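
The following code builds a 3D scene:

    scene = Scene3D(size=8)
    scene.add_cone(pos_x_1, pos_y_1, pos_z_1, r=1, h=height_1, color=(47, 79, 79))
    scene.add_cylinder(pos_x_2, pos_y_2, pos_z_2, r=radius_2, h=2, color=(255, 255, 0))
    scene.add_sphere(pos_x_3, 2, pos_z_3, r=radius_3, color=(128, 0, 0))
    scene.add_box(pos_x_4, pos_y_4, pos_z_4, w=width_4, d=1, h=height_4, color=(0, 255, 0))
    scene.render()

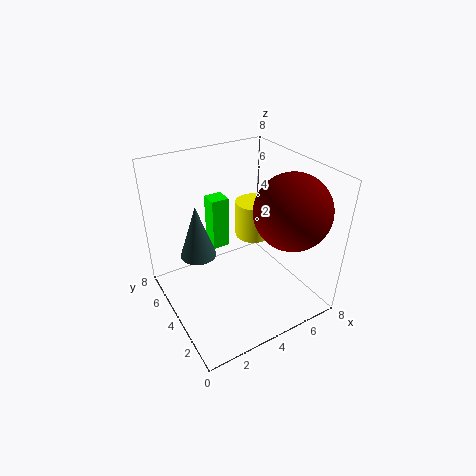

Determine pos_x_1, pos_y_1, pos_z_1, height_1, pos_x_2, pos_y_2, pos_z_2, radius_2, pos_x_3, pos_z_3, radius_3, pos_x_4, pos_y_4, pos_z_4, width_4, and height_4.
pos_x_1 = 2
pos_y_1 = 5
pos_z_1 = 3
height_1 = 3
pos_x_2 = 5
pos_y_2 = 4
pos_z_2 = 4
radius_2 = 1
pos_x_3 = 6
pos_z_3 = 6
radius_3 = 2
pos_x_4 = 3
pos_y_4 = 5
pos_z_4 = 3
width_4 = 1
height_4 = 3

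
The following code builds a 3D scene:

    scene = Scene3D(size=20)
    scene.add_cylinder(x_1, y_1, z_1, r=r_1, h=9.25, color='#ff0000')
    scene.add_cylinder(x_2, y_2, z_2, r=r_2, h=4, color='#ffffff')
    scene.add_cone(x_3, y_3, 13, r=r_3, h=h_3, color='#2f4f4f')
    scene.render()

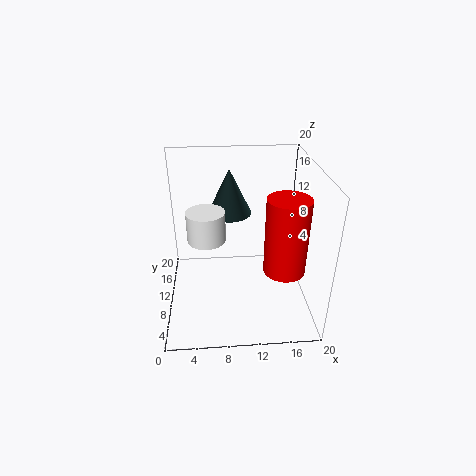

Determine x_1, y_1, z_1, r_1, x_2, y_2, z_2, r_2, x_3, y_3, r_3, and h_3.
x_1 = 15, y_1 = 3, z_1 = 9.5, r_1 = 2.5, x_2 = 5.75, y_2 = 8.25, z_2 = 11, r_2 = 2.5, x_3 = 9, y_3 = 12, r_3 = 3, h_3 = 6.25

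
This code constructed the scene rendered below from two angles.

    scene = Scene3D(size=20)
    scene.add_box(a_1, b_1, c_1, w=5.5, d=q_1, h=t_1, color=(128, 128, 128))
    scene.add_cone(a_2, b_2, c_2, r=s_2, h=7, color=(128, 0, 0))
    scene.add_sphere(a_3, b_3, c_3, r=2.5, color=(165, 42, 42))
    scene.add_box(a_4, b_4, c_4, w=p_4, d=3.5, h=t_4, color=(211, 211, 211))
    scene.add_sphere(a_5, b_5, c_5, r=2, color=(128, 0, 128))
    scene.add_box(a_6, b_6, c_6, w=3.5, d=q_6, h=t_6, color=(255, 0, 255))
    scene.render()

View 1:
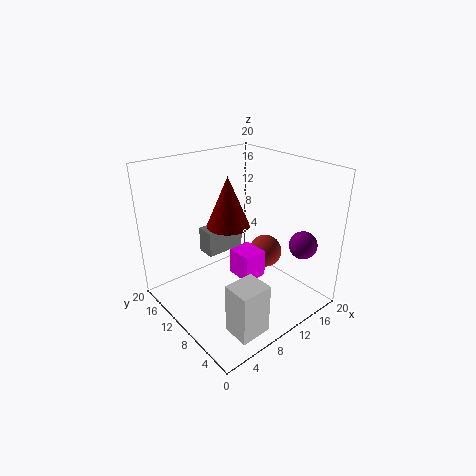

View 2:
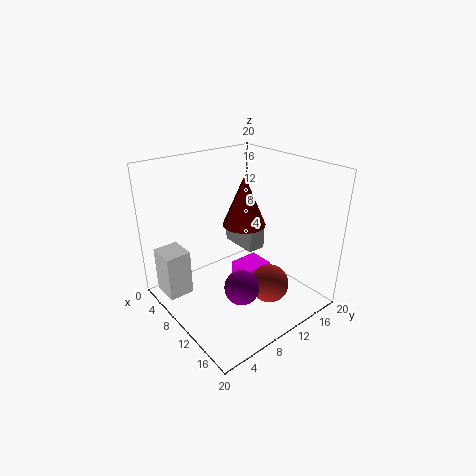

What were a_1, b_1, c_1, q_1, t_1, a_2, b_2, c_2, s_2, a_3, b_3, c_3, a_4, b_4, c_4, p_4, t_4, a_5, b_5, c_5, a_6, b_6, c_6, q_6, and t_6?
a_1 = 6
b_1 = 11
c_1 = 8
q_1 = 2.5
t_1 = 3.5
a_2 = 9.5
b_2 = 11.5
c_2 = 11.5
s_2 = 3
a_3 = 16
b_3 = 10.5
c_3 = 5.5
a_4 = 3
b_4 = 0.5
c_4 = 2
p_4 = 4
t_4 = 6.5
a_5 = 17.5
b_5 = 4.5
c_5 = 8.5
a_6 = 10.5
b_6 = 8.5
c_6 = 3
q_6 = 4
t_6 = 4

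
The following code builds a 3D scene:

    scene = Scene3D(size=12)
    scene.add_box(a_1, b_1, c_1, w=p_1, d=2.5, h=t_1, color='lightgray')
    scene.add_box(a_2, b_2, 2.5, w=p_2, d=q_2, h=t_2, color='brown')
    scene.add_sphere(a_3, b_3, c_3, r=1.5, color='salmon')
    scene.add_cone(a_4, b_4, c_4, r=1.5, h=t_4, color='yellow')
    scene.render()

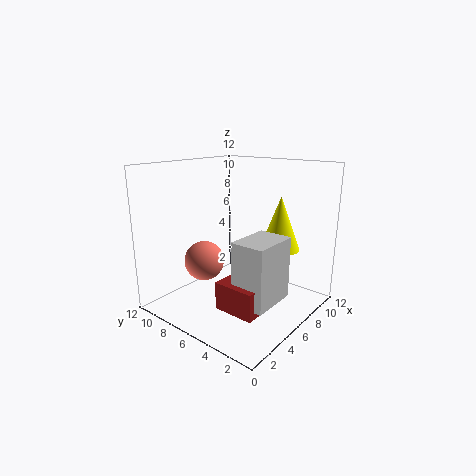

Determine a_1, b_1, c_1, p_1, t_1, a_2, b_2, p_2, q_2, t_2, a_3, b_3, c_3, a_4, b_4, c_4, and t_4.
a_1 = 1.5
b_1 = 0.5
c_1 = 3
p_1 = 3.5
t_1 = 4.5
a_2 = 1
b_2 = 1
p_2 = 2
q_2 = 3
t_2 = 2
a_3 = 2.5
b_3 = 6.5
c_3 = 5
a_4 = 6
b_4 = 2
c_4 = 6
t_4 = 4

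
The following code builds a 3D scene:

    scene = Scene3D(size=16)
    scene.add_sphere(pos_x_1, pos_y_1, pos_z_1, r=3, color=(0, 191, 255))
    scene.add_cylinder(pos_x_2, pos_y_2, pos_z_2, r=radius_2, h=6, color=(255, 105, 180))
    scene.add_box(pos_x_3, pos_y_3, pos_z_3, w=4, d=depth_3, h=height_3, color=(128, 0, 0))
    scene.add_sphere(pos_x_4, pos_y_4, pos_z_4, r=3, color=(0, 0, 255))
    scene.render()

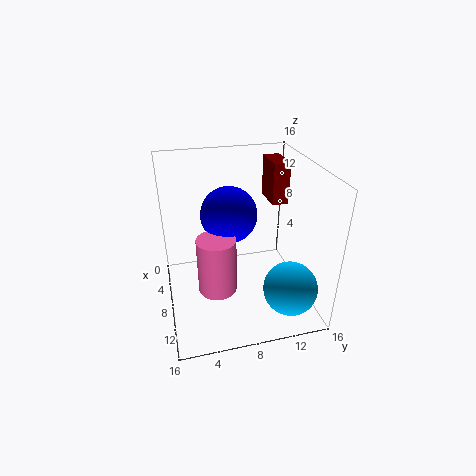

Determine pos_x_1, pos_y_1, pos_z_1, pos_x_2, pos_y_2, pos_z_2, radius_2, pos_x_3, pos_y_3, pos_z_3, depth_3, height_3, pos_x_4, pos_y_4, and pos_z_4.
pos_x_1 = 12, pos_y_1 = 13, pos_z_1 = 3, pos_x_2 = 11, pos_y_2 = 5, pos_z_2 = 4, radius_2 = 2, pos_x_3 = 1, pos_y_3 = 13, pos_z_3 = 10, depth_3 = 2, height_3 = 5, pos_x_4 = 8, pos_y_4 = 7, pos_z_4 = 11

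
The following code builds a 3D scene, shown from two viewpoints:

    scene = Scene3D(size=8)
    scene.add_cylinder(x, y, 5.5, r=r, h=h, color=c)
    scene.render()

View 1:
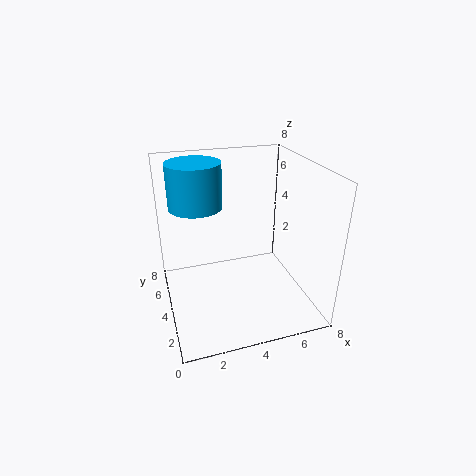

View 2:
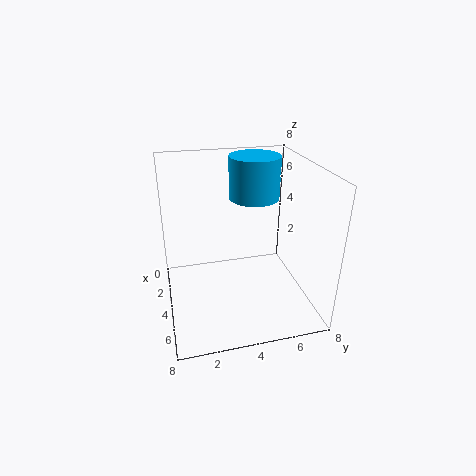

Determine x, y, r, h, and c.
x = 2, y = 5.5, r = 1.5, h = 2.5, c = 'deepskyblue'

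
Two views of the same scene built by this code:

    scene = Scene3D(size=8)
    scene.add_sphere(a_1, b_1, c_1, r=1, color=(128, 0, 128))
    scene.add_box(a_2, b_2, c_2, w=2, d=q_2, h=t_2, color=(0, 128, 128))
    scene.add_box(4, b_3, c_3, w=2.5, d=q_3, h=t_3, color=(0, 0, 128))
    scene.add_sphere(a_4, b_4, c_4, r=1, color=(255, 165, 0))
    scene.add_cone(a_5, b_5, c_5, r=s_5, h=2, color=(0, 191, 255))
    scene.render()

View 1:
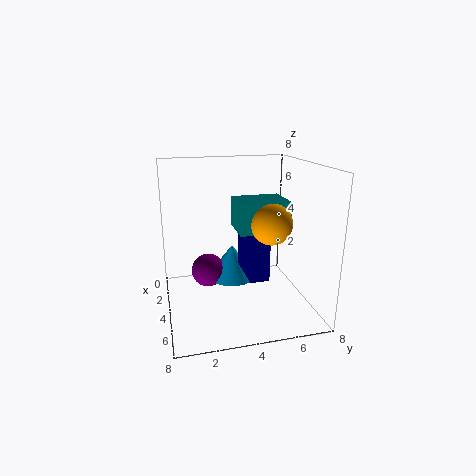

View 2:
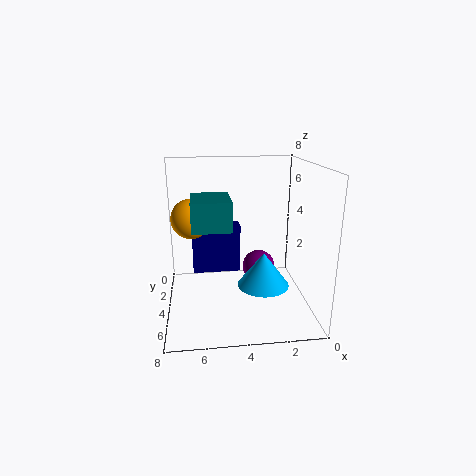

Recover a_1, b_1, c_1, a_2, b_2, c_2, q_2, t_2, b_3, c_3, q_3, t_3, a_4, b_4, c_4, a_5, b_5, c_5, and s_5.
a_1 = 2.5; b_1 = 2.5; c_1 = 1.5; a_2 = 4.5; b_2 = 3.5; c_2 = 5; q_2 = 2.5; t_2 = 1.5; b_3 = 4; c_3 = 2.5; q_3 = 1; t_3 = 2.5; a_4 = 6.5; b_4 = 5; c_4 = 5.5; a_5 = 2.5; b_5 = 4; c_5 = 1; s_5 = 1.5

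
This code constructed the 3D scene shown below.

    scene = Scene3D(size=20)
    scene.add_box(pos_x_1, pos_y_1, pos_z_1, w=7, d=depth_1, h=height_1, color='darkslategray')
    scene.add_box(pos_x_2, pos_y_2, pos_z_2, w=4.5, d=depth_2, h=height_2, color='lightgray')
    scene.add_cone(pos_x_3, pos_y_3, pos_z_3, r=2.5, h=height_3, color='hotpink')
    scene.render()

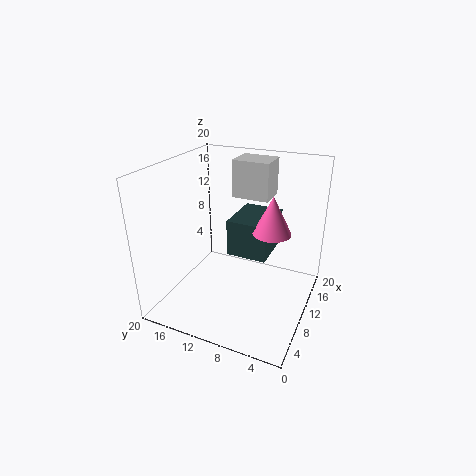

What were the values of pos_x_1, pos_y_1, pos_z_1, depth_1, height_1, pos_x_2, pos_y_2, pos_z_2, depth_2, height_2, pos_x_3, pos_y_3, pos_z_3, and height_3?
pos_x_1 = 8.5; pos_y_1 = 5.5; pos_z_1 = 8; depth_1 = 5.5; height_1 = 5; pos_x_2 = 14.5; pos_y_2 = 7.5; pos_z_2 = 14; depth_2 = 5.5; height_2 = 5.5; pos_x_3 = 9.5; pos_y_3 = 5; pos_z_3 = 12; height_3 = 5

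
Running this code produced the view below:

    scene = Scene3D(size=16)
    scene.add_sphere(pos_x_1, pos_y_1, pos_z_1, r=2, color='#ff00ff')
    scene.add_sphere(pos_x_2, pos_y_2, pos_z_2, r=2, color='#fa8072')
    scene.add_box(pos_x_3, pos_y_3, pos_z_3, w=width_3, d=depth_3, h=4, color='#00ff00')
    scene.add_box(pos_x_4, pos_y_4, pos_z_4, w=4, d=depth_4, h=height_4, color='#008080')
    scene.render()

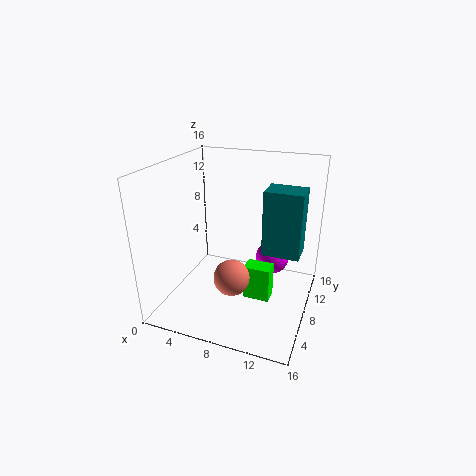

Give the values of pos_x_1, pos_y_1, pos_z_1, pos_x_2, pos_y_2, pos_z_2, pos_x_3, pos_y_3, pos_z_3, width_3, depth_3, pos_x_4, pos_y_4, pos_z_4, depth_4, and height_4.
pos_x_1 = 11, pos_y_1 = 12, pos_z_1 = 4, pos_x_2 = 8, pos_y_2 = 6, pos_z_2 = 4, pos_x_3 = 9, pos_y_3 = 7, pos_z_3 = 1, width_3 = 3, depth_3 = 2, pos_x_4 = 11, pos_y_4 = 7, pos_z_4 = 7, depth_4 = 3, height_4 = 7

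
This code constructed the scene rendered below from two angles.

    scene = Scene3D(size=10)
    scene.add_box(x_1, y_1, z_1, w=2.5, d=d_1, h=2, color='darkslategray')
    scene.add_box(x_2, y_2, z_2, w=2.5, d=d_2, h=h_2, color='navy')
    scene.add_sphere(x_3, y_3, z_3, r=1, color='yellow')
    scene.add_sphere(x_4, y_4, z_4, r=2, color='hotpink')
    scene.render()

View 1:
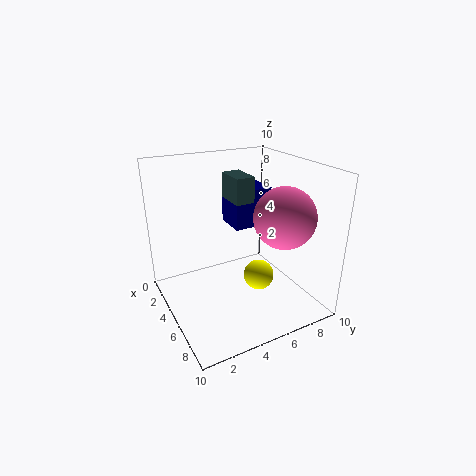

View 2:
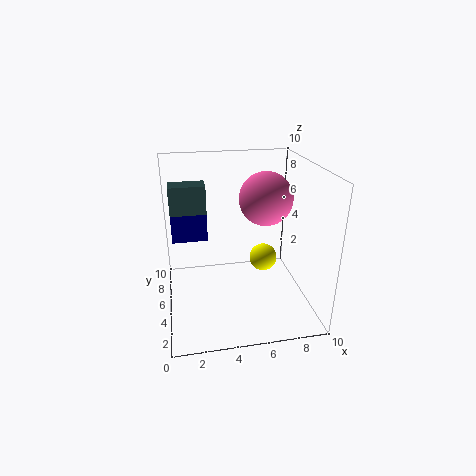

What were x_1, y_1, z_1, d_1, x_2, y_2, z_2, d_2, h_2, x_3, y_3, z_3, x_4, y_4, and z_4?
x_1 = 0.5; y_1 = 6; z_1 = 6.5; d_1 = 1.5; x_2 = 0.5; y_2 = 6; z_2 = 4.5; d_2 = 3; h_2 = 3; x_3 = 7; y_3 = 5.5; z_3 = 3; x_4 = 7.5; y_4 = 7; z_4 = 7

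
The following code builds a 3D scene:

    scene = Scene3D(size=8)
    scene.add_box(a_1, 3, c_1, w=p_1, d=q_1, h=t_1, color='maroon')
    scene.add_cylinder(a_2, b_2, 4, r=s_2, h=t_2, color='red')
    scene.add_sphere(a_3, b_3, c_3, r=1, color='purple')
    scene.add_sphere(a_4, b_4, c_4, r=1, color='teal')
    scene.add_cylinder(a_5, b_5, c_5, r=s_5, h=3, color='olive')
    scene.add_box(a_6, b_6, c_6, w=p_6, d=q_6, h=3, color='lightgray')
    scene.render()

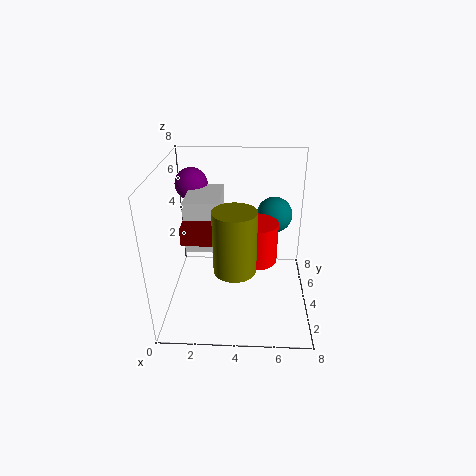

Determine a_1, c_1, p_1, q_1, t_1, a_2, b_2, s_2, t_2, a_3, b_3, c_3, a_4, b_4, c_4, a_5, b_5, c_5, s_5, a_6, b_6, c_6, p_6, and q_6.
a_1 = 1
c_1 = 4
p_1 = 2
q_1 = 2
t_1 = 1
a_2 = 5
b_2 = 2
s_2 = 1
t_2 = 2
a_3 = 1
b_3 = 7
c_3 = 6
a_4 = 6
b_4 = 5
c_4 = 5
a_5 = 4
b_5 = 1
c_5 = 4
s_5 = 1
a_6 = 1
b_6 = 4
c_6 = 3
p_6 = 2
q_6 = 3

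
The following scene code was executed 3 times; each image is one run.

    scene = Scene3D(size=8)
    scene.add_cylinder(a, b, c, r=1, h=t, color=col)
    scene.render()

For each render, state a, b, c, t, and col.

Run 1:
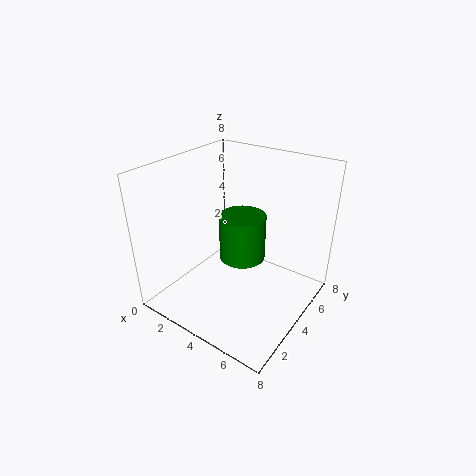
a = 6
b = 1.5
c = 5
t = 2
col = 'green'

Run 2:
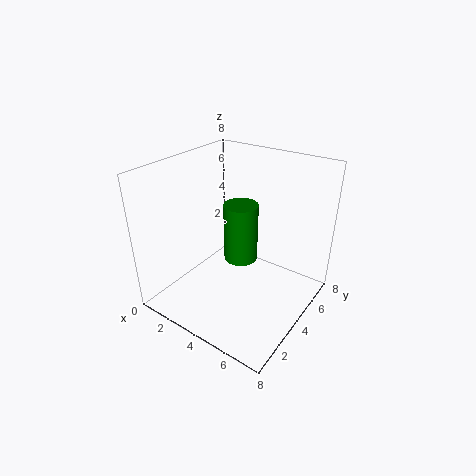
a = 3.5
b = 5
c = 2
t = 3.5
col = 'green'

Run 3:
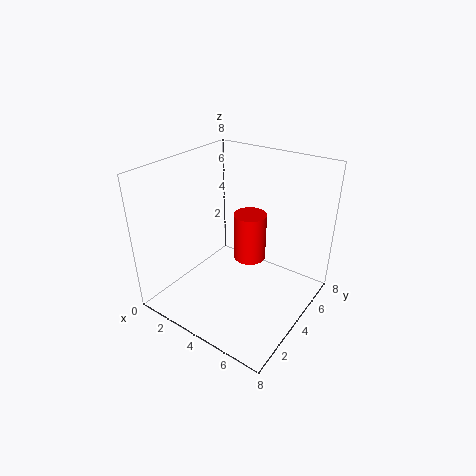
a = 3.5
b = 6
c = 1.5
t = 3
col = 'red'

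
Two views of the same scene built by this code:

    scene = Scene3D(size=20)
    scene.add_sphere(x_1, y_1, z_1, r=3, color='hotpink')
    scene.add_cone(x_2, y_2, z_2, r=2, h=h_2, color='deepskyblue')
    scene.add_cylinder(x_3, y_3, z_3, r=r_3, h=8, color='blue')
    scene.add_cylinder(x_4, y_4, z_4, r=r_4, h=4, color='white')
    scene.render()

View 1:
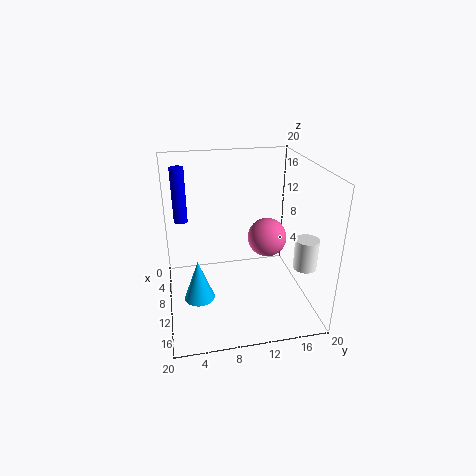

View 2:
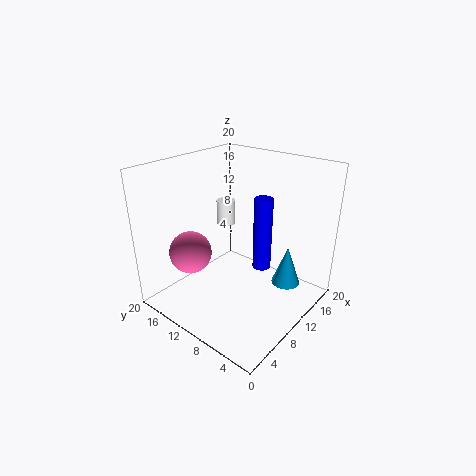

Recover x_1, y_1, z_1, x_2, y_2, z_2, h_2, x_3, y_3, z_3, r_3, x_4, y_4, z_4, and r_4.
x_1 = 6
y_1 = 15.5
z_1 = 7.5
x_2 = 13.5
y_2 = 4
z_2 = 3.5
h_2 = 5.5
x_3 = 5
y_3 = 2.5
z_3 = 11
r_3 = 1
x_4 = 16
y_4 = 17.5
z_4 = 8
r_4 = 1.5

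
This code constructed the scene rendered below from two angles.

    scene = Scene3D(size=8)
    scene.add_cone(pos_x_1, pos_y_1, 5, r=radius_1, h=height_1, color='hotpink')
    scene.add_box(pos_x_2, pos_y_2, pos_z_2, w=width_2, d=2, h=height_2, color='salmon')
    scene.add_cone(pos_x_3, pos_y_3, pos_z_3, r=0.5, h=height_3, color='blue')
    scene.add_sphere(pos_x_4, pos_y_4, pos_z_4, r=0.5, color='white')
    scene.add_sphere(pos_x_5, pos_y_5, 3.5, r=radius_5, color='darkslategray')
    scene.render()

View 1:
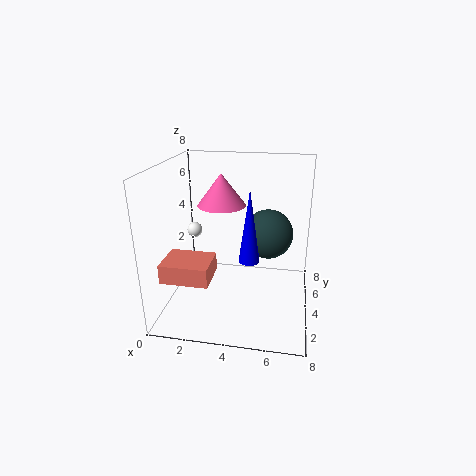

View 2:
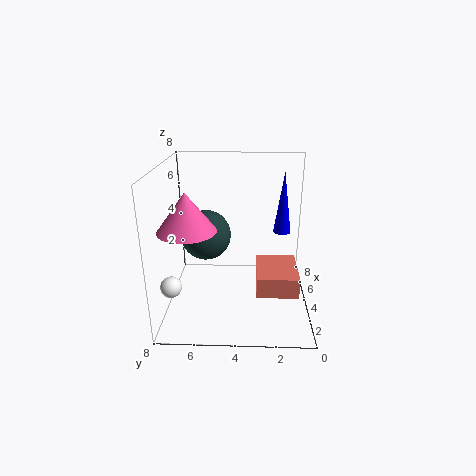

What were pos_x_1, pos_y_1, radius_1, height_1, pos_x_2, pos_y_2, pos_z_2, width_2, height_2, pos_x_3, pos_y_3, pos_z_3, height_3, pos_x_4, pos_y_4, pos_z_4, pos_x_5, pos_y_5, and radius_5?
pos_x_1 = 2.5; pos_y_1 = 6.5; radius_1 = 1.5; height_1 = 2; pos_x_2 = 0.5; pos_y_2 = 1; pos_z_2 = 2.5; width_2 = 2.5; height_2 = 1; pos_x_3 = 5; pos_y_3 = 1.5; pos_z_3 = 4; height_3 = 3.5; pos_x_4 = 0.5; pos_y_4 = 7; pos_z_4 = 3; pos_x_5 = 5.5; pos_y_5 = 6; radius_5 = 1.5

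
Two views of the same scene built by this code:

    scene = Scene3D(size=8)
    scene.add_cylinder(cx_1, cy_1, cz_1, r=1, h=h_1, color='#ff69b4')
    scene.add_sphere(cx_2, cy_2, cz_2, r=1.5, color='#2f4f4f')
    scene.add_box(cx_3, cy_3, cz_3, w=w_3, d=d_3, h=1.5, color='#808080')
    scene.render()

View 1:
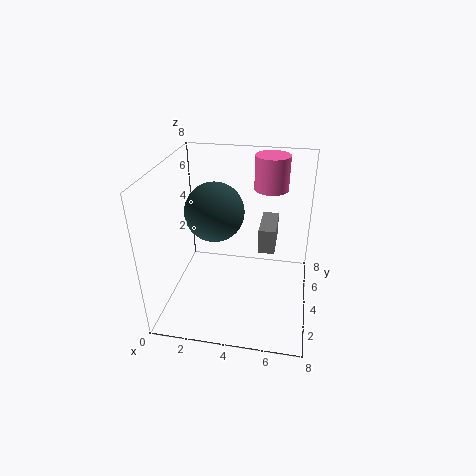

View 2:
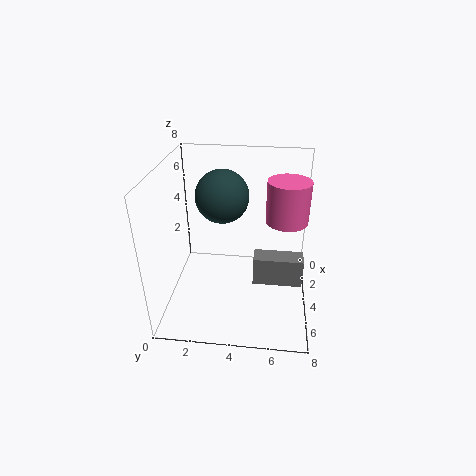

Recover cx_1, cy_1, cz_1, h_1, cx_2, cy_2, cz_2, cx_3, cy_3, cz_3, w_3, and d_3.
cx_1 = 5.5, cy_1 = 6.5, cz_1 = 6, h_1 = 2, cx_2 = 3, cy_2 = 3, cz_2 = 6, cx_3 = 5, cy_3 = 5, cz_3 = 2.5, w_3 = 1, d_3 = 2.5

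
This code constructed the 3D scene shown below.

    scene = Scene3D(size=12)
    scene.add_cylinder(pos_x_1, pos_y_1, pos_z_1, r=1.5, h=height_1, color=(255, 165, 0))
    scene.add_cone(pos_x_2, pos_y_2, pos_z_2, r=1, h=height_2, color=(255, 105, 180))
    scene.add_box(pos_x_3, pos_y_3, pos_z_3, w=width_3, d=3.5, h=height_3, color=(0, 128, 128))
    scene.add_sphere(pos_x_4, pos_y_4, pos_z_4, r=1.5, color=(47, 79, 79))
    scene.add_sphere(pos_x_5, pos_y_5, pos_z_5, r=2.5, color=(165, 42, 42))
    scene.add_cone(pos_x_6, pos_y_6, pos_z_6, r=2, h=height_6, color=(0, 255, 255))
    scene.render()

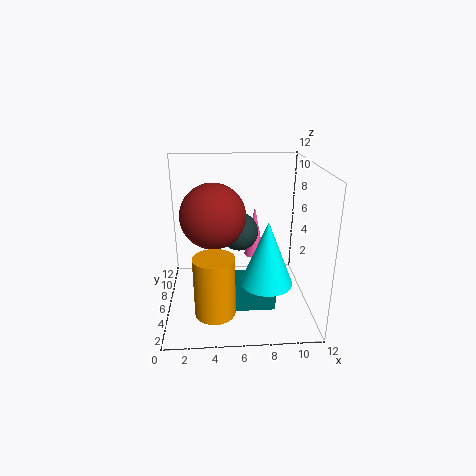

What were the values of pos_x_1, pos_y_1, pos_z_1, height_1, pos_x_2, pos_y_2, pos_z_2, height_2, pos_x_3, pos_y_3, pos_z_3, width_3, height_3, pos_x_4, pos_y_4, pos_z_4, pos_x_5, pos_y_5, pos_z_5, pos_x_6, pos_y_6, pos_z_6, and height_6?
pos_x_1 = 4
pos_y_1 = 1.5
pos_z_1 = 2
height_1 = 4.5
pos_x_2 = 8
pos_y_2 = 11
pos_z_2 = 2
height_2 = 5
pos_x_3 = 5.5
pos_y_3 = 1.5
pos_z_3 = 2
width_3 = 3
height_3 = 1.5
pos_x_4 = 6
pos_y_4 = 5
pos_z_4 = 7
pos_x_5 = 4
pos_y_5 = 4.5
pos_z_5 = 8.5
pos_x_6 = 8
pos_y_6 = 3
pos_z_6 = 3.5
height_6 = 5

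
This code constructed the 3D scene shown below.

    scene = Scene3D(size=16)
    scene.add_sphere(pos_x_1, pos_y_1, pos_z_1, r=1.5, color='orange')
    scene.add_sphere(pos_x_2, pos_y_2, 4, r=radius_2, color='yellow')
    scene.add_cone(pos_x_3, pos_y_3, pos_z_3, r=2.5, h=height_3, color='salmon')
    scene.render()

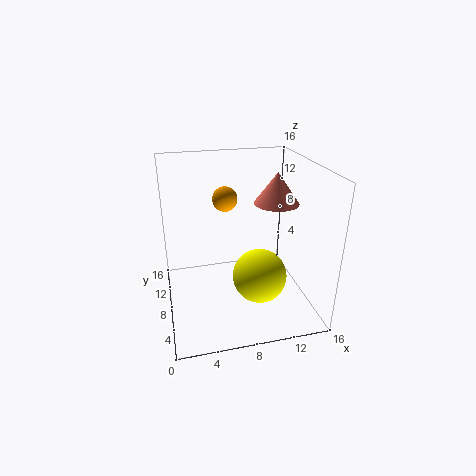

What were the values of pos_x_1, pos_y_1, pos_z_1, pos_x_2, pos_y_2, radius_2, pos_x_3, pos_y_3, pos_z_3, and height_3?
pos_x_1 = 7.5, pos_y_1 = 12.5, pos_z_1 = 11, pos_x_2 = 10, pos_y_2 = 6, radius_2 = 3, pos_x_3 = 12.5, pos_y_3 = 8.5, pos_z_3 = 11.5, height_3 = 3.5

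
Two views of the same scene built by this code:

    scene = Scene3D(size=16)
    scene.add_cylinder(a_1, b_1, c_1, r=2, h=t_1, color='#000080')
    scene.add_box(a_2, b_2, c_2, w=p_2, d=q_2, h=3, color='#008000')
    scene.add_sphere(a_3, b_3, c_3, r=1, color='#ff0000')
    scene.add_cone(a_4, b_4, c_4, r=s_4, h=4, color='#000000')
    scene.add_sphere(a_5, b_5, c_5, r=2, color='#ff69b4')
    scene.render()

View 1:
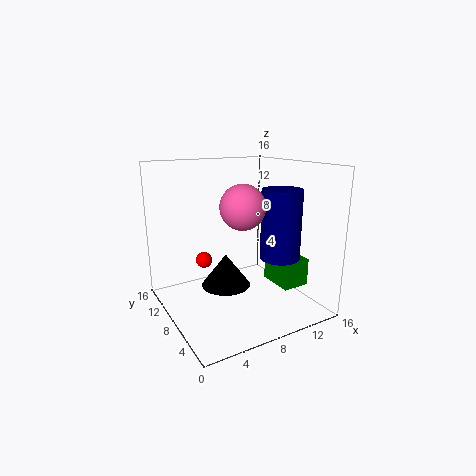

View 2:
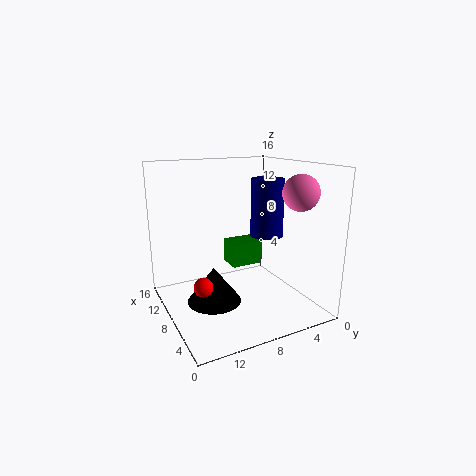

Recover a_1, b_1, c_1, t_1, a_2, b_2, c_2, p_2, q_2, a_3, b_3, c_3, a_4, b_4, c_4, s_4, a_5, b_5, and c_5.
a_1 = 10
b_1 = 3
c_1 = 7
t_1 = 7
a_2 = 11
b_2 = 3
c_2 = 3
p_2 = 3
q_2 = 4
a_3 = 6
b_3 = 13
c_3 = 4
a_4 = 8
b_4 = 11
c_4 = 1
s_4 = 3
a_5 = 5
b_5 = 2
c_5 = 13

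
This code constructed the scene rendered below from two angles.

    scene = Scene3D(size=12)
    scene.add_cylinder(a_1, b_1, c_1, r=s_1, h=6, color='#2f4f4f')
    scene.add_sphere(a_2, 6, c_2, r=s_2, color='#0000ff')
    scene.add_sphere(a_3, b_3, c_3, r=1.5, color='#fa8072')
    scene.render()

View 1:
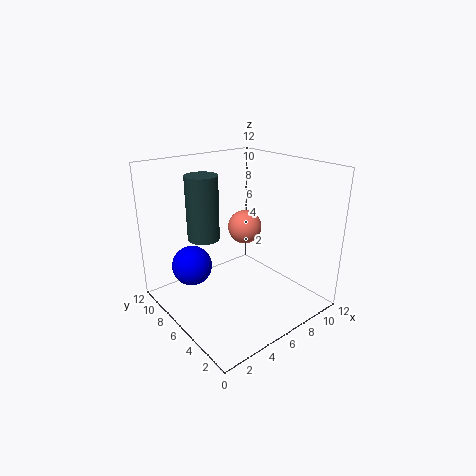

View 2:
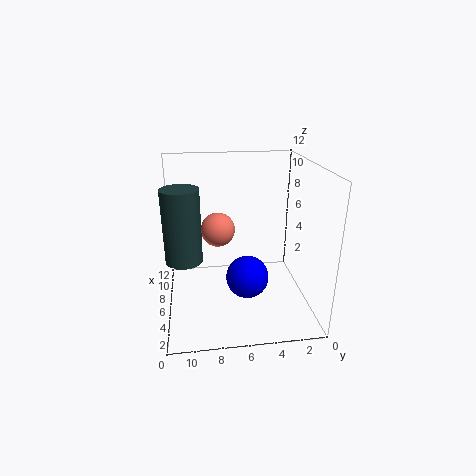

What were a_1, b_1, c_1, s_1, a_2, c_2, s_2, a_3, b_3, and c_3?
a_1 = 5.5
b_1 = 10.5
c_1 = 4.5
s_1 = 1.5
a_2 = 1.5
c_2 = 5
s_2 = 1.5
a_3 = 8
b_3 = 7.5
c_3 = 6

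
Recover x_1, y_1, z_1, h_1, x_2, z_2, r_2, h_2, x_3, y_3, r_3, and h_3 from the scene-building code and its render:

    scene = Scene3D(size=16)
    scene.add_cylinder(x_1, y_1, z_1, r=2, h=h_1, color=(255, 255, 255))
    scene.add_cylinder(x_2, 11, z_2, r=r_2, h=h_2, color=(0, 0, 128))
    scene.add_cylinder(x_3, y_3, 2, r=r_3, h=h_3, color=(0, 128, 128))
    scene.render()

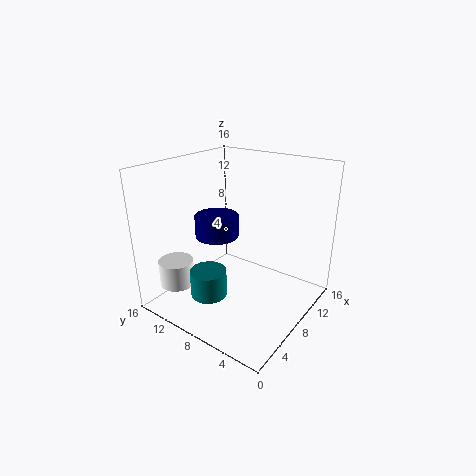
x_1 = 4, y_1 = 14, z_1 = 2, h_1 = 3, x_2 = 8, z_2 = 7.5, r_2 = 2.5, h_2 = 2.5, x_3 = 4.5, y_3 = 9.5, r_3 = 2, h_3 = 3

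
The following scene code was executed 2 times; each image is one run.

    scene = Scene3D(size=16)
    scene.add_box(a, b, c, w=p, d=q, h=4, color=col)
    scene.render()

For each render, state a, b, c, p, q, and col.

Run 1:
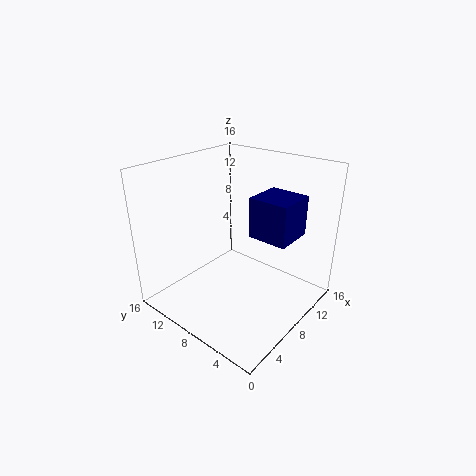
a = 6, b = 1, c = 10, p = 4, q = 4, col = 'navy'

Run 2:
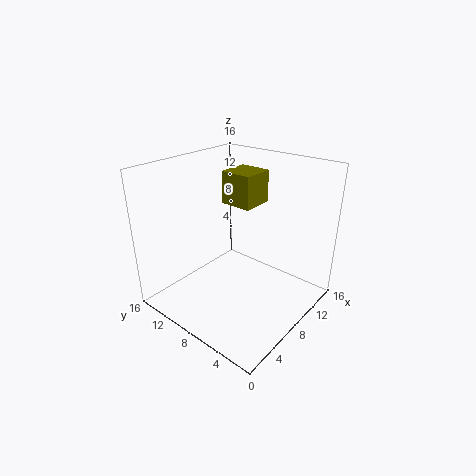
a = 11, b = 9, c = 10, p = 4, q = 4, col = 'olive'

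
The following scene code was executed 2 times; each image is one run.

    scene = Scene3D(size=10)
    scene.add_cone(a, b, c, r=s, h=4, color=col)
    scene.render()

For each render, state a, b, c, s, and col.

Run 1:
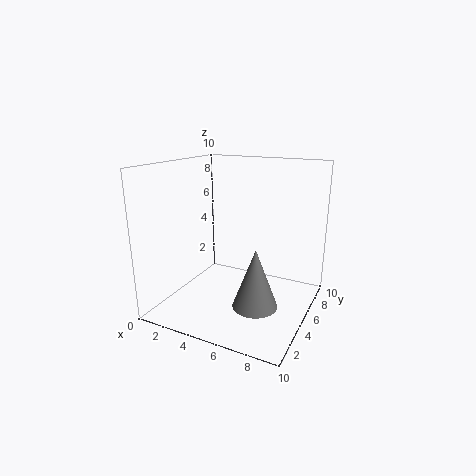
a = 7
b = 3.5
c = 1
s = 1.5
col = 'gray'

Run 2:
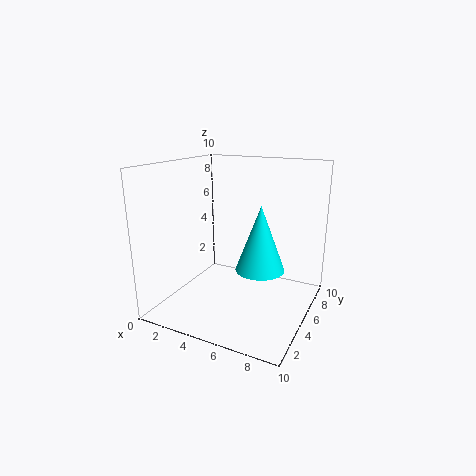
a = 7.5
b = 3
c = 4
s = 1.5
col = 'cyan'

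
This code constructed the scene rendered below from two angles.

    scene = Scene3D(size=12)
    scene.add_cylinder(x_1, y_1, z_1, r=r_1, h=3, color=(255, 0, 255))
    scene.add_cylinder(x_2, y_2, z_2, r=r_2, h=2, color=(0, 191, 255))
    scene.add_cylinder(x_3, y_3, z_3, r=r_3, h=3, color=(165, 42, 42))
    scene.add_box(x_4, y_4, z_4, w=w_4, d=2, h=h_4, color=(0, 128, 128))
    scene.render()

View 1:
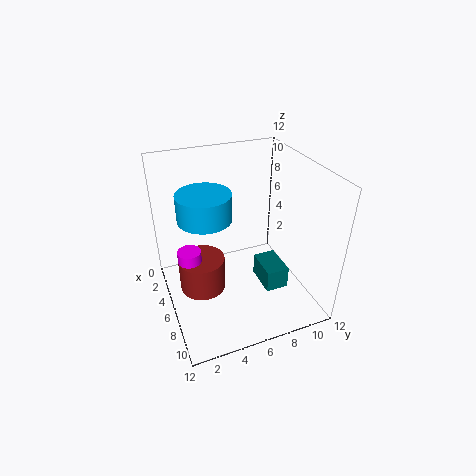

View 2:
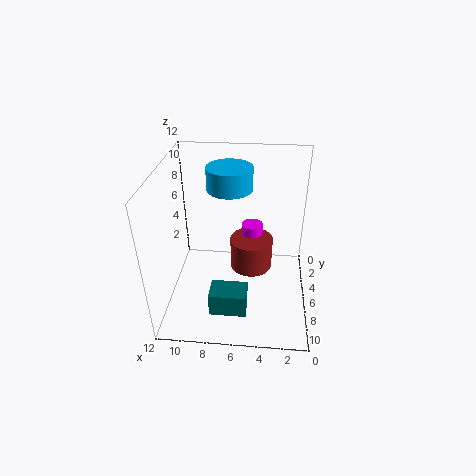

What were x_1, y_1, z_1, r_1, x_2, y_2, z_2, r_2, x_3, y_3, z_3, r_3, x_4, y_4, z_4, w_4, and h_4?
x_1 = 5, y_1 = 2, z_1 = 2, r_1 = 1, x_2 = 7, y_2 = 3, z_2 = 9, r_2 = 2, x_3 = 5, y_3 = 3, z_3 = 1, r_3 = 2, x_4 = 5, y_4 = 8, z_4 = 1, w_4 = 3, h_4 = 2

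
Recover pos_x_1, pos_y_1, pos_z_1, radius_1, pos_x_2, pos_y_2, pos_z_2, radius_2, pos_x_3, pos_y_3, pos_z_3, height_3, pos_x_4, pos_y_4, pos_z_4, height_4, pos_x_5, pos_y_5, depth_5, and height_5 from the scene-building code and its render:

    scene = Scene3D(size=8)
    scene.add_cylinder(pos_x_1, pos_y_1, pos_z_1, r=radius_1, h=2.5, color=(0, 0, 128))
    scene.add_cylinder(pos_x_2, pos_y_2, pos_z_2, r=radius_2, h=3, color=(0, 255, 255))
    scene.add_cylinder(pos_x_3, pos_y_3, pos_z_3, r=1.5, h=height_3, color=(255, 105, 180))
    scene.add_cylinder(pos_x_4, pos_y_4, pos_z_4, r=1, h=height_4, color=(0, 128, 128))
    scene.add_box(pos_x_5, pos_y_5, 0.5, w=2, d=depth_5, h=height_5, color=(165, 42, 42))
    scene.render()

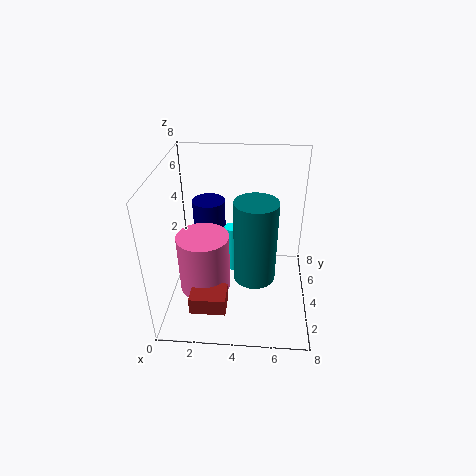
pos_x_1 = 2; pos_y_1 = 6.5; pos_z_1 = 2.5; radius_1 = 1; pos_x_2 = 3.5; pos_y_2 = 6; pos_z_2 = 0.5; radius_2 = 0.5; pos_x_3 = 2; pos_y_3 = 4; pos_z_3 = 0.5; height_3 = 3.5; pos_x_4 = 5; pos_y_4 = 1.5; pos_z_4 = 3.5; height_4 = 4; pos_x_5 = 1.5; pos_y_5 = 1.5; depth_5 = 1.5; height_5 = 1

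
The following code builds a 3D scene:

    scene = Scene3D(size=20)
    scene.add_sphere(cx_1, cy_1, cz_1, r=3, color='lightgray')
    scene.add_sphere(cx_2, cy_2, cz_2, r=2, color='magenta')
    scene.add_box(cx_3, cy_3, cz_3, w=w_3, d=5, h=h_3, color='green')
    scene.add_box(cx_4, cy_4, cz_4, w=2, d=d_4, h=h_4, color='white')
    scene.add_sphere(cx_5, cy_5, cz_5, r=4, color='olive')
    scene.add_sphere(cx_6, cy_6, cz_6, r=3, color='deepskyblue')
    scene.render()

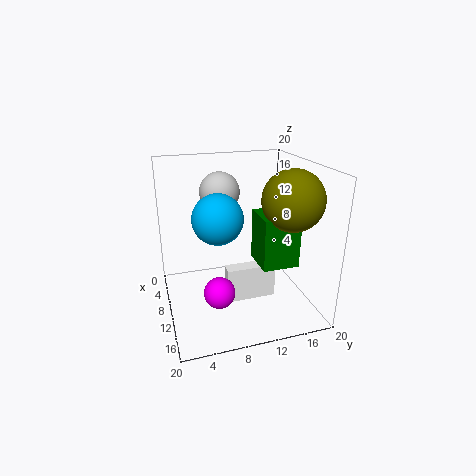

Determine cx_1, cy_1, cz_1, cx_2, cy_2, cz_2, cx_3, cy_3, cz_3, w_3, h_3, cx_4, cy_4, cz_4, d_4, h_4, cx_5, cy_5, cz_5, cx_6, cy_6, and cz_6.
cx_1 = 4
cy_1 = 9
cz_1 = 15
cx_2 = 15
cy_2 = 6
cz_2 = 5
cx_3 = 10
cy_3 = 12
cz_3 = 7
w_3 = 5
h_3 = 7
cx_4 = 10
cy_4 = 8
cz_4 = 1
d_4 = 7
h_4 = 5
cx_5 = 14
cy_5 = 16
cz_5 = 16
cx_6 = 15
cy_6 = 6
cz_6 = 15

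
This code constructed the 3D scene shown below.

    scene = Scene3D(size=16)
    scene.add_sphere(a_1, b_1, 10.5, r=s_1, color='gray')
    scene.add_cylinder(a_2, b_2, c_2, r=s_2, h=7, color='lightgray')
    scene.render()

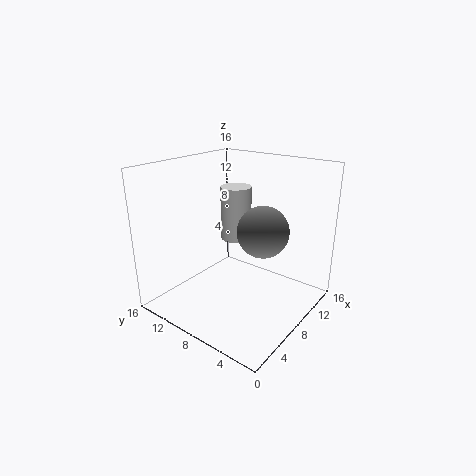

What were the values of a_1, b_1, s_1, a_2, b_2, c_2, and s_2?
a_1 = 6
b_1 = 3.5
s_1 = 2.5
a_2 = 13.5
b_2 = 12.5
c_2 = 5
s_2 = 2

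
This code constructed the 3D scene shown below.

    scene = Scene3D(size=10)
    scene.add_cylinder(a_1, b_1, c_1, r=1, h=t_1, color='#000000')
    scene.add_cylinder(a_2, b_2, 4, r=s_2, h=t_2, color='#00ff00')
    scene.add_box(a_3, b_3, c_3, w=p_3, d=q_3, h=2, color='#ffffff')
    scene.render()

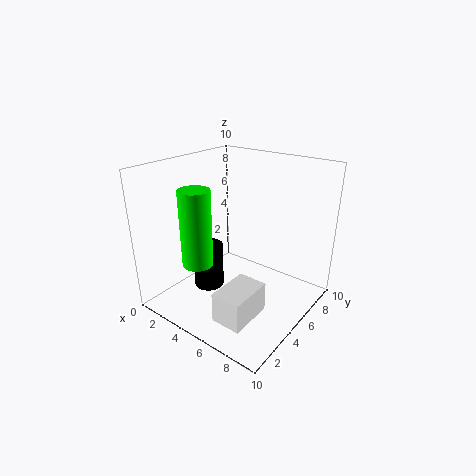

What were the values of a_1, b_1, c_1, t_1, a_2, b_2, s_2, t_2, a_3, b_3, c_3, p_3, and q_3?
a_1 = 4, b_1 = 3, c_1 = 2, t_1 = 3, a_2 = 4, b_2 = 2, s_2 = 1, t_2 = 5, a_3 = 6, b_3 = 1, c_3 = 1, p_3 = 2, q_3 = 3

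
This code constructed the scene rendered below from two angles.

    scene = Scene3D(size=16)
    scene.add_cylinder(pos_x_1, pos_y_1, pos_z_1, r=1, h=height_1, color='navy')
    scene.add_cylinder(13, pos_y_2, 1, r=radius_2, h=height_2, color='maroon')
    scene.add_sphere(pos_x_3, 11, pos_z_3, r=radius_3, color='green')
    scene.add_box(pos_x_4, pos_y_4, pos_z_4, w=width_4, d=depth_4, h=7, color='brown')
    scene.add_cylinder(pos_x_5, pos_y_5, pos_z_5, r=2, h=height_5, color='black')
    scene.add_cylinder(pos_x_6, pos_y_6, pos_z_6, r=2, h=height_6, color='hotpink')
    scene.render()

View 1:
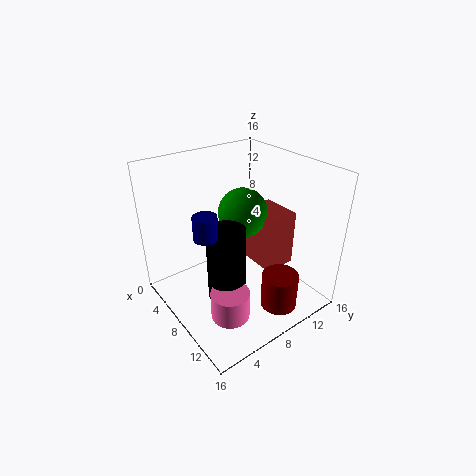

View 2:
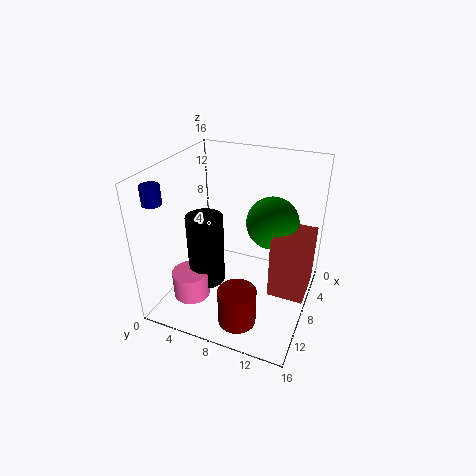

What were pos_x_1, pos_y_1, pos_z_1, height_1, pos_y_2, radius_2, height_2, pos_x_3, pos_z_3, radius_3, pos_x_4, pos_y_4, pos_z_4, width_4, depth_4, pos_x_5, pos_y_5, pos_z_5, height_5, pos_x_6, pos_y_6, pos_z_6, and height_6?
pos_x_1 = 13
pos_y_1 = 1
pos_z_1 = 13
height_1 = 2
pos_y_2 = 10
radius_2 = 2
height_2 = 4
pos_x_3 = 5
pos_z_3 = 9
radius_3 = 3
pos_x_4 = 4
pos_y_4 = 12
pos_z_4 = 2
width_4 = 5
depth_4 = 4
pos_x_5 = 10
pos_y_5 = 5
pos_z_5 = 3
height_5 = 8
pos_x_6 = 12
pos_y_6 = 4
pos_z_6 = 2
height_6 = 3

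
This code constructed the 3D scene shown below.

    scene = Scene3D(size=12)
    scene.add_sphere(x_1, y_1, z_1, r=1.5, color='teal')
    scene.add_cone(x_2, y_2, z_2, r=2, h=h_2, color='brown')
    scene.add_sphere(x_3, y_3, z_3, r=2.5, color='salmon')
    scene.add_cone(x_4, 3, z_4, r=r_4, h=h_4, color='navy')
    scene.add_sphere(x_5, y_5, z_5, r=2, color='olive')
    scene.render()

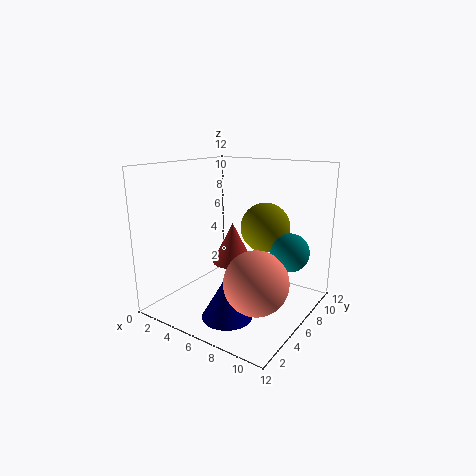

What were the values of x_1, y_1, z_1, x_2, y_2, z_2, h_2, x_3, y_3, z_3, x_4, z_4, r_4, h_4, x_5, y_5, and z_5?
x_1 = 10.5, y_1 = 6.5, z_1 = 5.5, x_2 = 3, y_2 = 9.5, z_2 = 2, h_2 = 4, x_3 = 9, y_3 = 4, z_3 = 3.5, x_4 = 7, z_4 = 0.5, r_4 = 2, h_4 = 3.5, x_5 = 8, y_5 = 7, z_5 = 7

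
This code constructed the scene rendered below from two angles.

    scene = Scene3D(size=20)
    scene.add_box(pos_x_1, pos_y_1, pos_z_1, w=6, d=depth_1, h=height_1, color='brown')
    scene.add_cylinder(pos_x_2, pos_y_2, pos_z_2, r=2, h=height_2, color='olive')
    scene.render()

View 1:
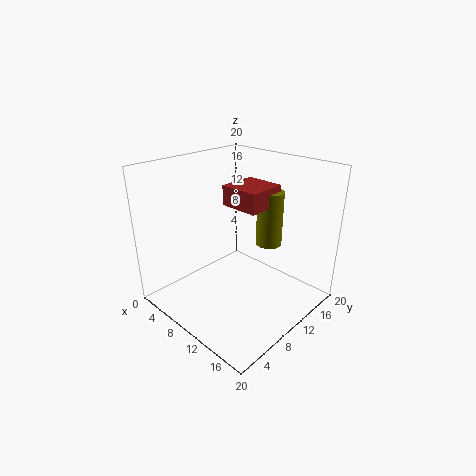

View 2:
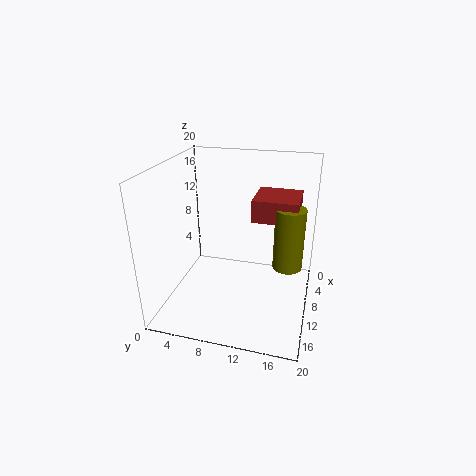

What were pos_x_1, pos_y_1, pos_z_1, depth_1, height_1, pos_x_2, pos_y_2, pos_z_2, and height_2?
pos_x_1 = 5; pos_y_1 = 12; pos_z_1 = 13; depth_1 = 6; height_1 = 3; pos_x_2 = 10; pos_y_2 = 17; pos_z_2 = 6.5; height_2 = 8.5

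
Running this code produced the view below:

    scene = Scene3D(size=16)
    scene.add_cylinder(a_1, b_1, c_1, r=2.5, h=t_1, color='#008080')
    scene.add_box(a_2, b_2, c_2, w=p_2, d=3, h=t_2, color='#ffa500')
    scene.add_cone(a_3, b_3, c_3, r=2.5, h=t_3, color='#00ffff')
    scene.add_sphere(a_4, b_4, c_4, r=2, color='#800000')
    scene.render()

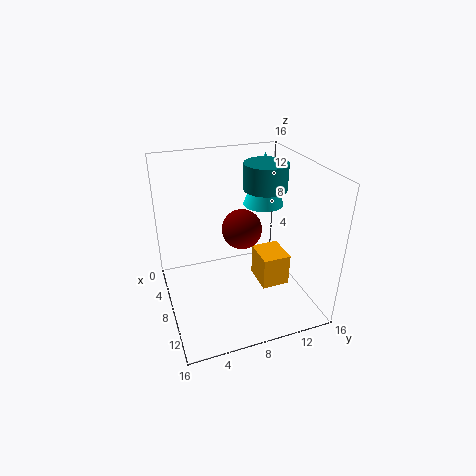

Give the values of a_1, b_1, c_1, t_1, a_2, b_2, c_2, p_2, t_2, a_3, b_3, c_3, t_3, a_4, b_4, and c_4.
a_1 = 6, b_1 = 12, c_1 = 12.5, t_1 = 3, a_2 = 8.5, b_2 = 9.5, c_2 = 3.5, p_2 = 3.5, t_2 = 3.5, a_3 = 3.5, b_3 = 13, c_3 = 9.5, t_3 = 6.5, a_4 = 10.5, b_4 = 7.5, c_4 = 10.5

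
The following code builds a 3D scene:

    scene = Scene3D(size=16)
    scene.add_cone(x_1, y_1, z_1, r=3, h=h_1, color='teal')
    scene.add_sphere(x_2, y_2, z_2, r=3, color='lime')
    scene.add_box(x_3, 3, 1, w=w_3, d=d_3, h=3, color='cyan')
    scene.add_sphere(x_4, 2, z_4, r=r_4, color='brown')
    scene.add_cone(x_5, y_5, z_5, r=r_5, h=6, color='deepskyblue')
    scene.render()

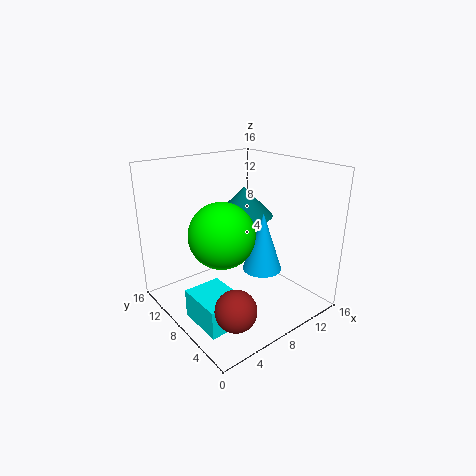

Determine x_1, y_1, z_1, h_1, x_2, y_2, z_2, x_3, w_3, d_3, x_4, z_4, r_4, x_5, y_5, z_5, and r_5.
x_1 = 8; y_1 = 7; z_1 = 11; h_1 = 3; x_2 = 3; y_2 = 4; z_2 = 11; x_3 = 1; w_3 = 4; d_3 = 5; x_4 = 3; z_4 = 4; r_4 = 2; x_5 = 8; y_5 = 4; z_5 = 6; r_5 = 2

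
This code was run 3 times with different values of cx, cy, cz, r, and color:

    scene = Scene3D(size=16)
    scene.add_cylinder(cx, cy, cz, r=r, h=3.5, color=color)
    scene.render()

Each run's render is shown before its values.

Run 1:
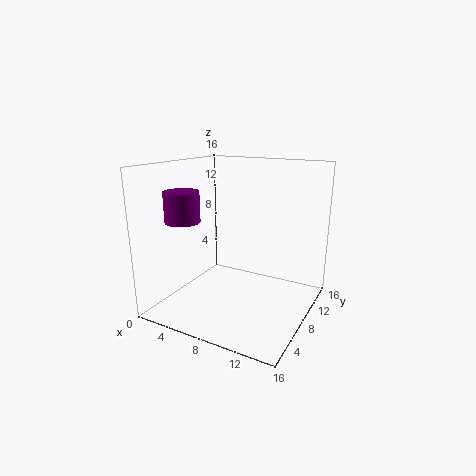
cx = 2
cy = 6
cz = 9.5
r = 2
color = 'purple'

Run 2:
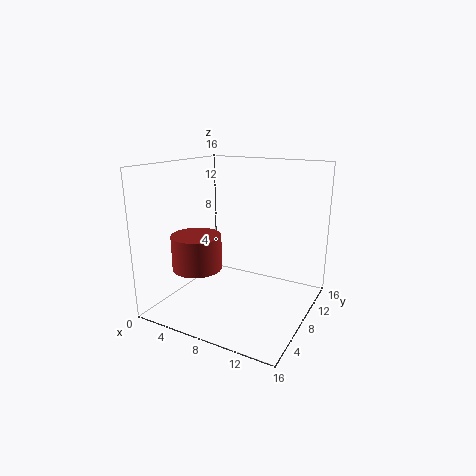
cx = 6
cy = 3
cz = 6
r = 2.5
color = 'brown'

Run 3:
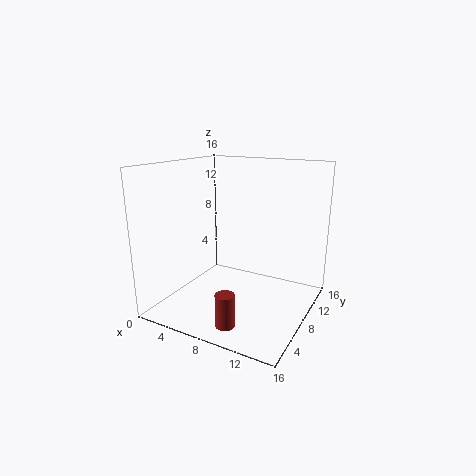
cx = 9.5
cy = 2.5
cz = 0.5
r = 1
color = 'brown'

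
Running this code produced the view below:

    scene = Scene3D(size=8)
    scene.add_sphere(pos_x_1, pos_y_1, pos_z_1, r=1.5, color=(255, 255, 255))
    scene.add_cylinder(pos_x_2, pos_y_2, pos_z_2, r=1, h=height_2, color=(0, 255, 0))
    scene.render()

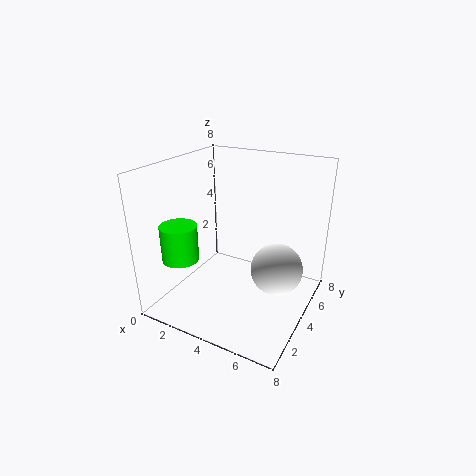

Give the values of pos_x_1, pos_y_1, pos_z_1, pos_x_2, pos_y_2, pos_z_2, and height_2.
pos_x_1 = 6
pos_y_1 = 5
pos_z_1 = 2
pos_x_2 = 1.5
pos_y_2 = 2
pos_z_2 = 3
height_2 = 2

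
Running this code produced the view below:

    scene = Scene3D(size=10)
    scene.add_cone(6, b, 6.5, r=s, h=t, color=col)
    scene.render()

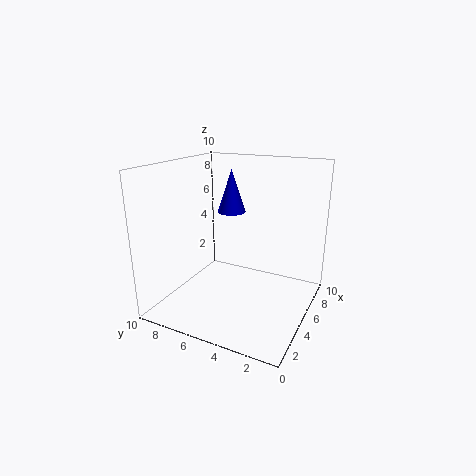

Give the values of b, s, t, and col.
b = 6; s = 1; t = 3; col = 'blue'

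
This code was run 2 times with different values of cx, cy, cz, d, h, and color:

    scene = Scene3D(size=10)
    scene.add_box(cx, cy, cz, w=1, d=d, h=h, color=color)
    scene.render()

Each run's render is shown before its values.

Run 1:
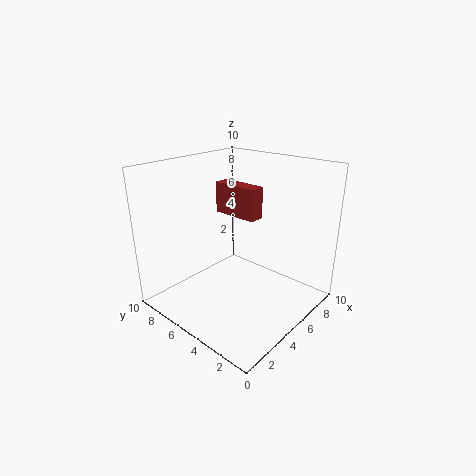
cx = 4
cy = 3
cz = 7
d = 3
h = 2
color = 'brown'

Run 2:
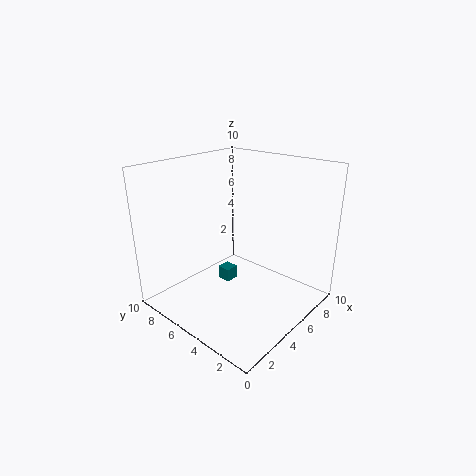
cx = 5
cy = 6
cz = 1
d = 1
h = 1
color = 'teal'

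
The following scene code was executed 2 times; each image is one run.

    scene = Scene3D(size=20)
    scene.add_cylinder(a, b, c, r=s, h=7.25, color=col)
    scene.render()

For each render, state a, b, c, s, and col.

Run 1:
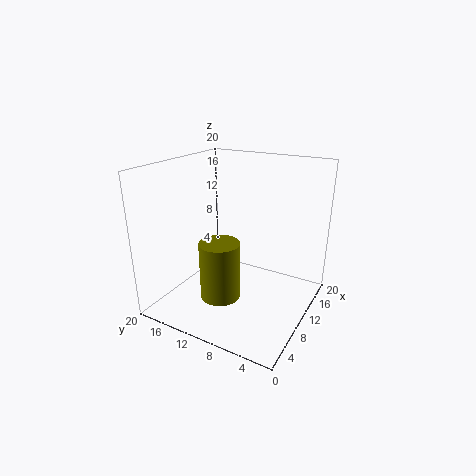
a = 3.75; b = 9; c = 4.75; s = 2.5; col = 'olive'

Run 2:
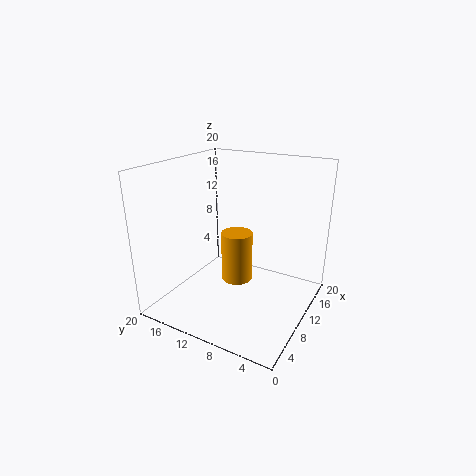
a = 11; b = 10.75; c = 3; s = 2.25; col = 'orange'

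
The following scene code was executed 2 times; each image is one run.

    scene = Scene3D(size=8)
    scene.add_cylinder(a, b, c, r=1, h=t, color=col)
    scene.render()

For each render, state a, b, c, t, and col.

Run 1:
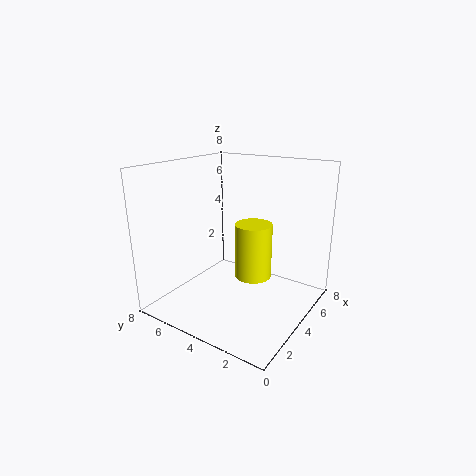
a = 4
b = 3
c = 2
t = 3
col = 'yellow'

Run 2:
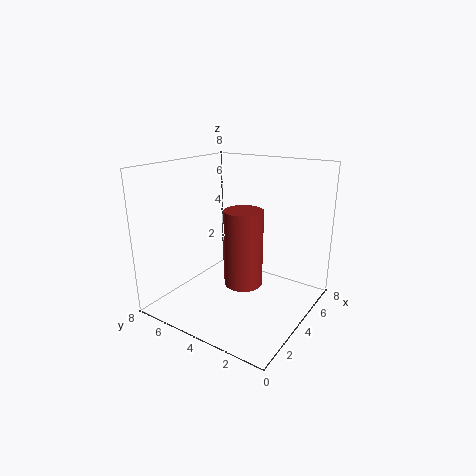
a = 3
b = 3
c = 2
t = 4
col = 'brown'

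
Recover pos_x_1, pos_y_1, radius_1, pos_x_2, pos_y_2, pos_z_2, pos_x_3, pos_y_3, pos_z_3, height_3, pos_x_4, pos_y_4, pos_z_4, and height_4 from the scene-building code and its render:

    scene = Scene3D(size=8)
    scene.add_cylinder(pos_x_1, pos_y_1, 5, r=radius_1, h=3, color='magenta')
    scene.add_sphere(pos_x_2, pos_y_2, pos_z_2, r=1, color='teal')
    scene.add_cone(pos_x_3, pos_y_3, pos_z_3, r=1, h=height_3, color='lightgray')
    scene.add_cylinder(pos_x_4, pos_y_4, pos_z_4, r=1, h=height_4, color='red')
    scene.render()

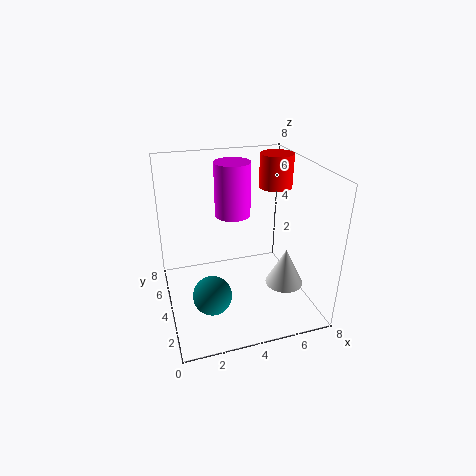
pos_x_1 = 4, pos_y_1 = 5, radius_1 = 1, pos_x_2 = 2, pos_y_2 = 2, pos_z_2 = 2, pos_x_3 = 6, pos_y_3 = 2, pos_z_3 = 2, height_3 = 2, pos_x_4 = 7, pos_y_4 = 6, pos_z_4 = 6, height_4 = 2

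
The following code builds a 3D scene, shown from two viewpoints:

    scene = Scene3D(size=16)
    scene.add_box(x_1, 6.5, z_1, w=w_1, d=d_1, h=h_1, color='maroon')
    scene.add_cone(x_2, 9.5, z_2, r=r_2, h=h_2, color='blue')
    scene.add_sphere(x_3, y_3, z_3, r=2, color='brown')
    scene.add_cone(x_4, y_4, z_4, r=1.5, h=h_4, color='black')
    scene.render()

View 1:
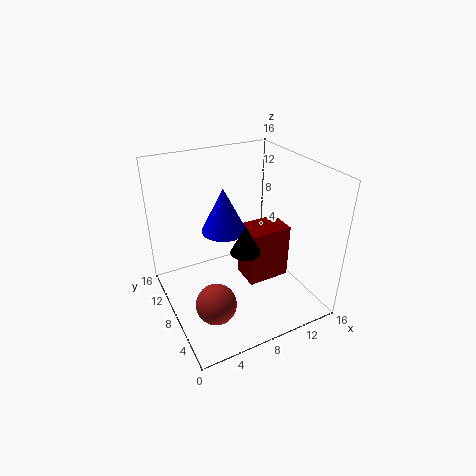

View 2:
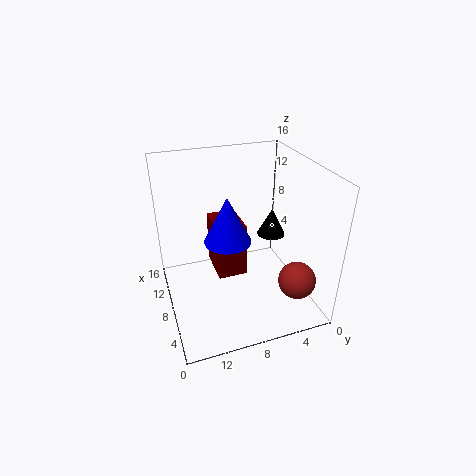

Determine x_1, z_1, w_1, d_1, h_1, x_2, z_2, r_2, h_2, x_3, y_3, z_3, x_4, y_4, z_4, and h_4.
x_1 = 9, z_1 = 2, w_1 = 5, d_1 = 3.5, h_1 = 6.5, x_2 = 7, z_2 = 8.5, r_2 = 2.5, h_2 = 5, x_3 = 3, y_3 = 3, z_3 = 4.5, x_4 = 7, y_4 = 4.5, z_4 = 8.5, h_4 = 3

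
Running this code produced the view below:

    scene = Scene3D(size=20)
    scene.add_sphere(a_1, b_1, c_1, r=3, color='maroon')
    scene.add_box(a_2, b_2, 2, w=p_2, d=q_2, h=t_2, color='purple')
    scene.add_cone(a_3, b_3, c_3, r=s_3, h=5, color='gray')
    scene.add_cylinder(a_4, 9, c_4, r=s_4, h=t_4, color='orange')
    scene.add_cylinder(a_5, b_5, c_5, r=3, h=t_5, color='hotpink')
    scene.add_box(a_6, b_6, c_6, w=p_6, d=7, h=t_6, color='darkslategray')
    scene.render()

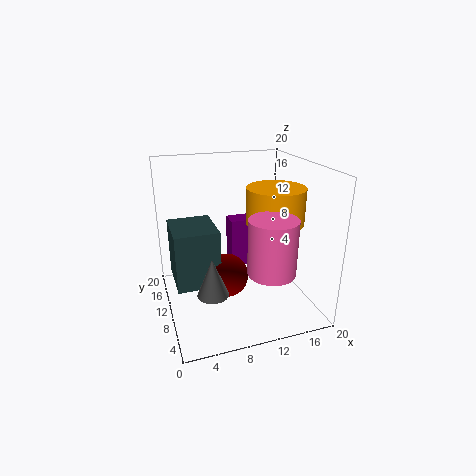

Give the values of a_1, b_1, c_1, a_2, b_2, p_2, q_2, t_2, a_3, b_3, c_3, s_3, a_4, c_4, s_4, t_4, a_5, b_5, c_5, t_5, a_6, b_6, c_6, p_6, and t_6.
a_1 = 8, b_1 = 9, c_1 = 5, a_2 = 11, b_2 = 16, p_2 = 6, q_2 = 3, t_2 = 8, a_3 = 5, b_3 = 5, c_3 = 5, s_3 = 2, a_4 = 15, c_4 = 12, s_4 = 4, t_4 = 5, a_5 = 12, b_5 = 3, c_5 = 8, t_5 = 7, a_6 = 1, b_6 = 8, c_6 = 4, p_6 = 6, t_6 = 8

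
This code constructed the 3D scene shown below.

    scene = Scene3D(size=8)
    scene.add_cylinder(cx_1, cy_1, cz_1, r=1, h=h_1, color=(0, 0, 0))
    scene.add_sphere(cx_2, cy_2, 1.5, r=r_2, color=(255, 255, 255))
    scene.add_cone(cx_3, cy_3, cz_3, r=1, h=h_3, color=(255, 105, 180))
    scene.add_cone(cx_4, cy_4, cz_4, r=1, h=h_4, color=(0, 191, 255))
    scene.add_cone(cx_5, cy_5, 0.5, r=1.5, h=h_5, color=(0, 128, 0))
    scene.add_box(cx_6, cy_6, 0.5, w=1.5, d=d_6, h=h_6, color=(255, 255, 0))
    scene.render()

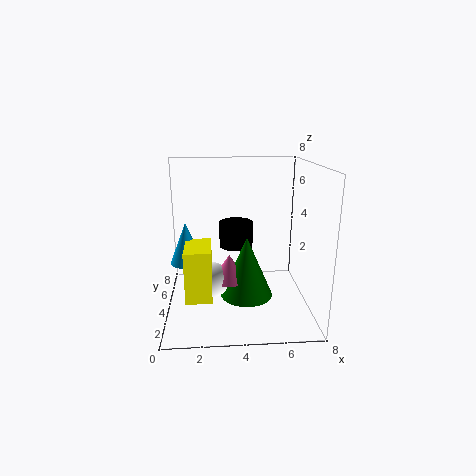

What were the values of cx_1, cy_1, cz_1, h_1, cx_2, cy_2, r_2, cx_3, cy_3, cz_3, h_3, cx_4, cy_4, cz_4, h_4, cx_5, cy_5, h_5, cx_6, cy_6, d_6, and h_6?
cx_1 = 4; cy_1 = 5.5; cz_1 = 3; h_1 = 1.5; cx_2 = 2.5; cy_2 = 4; r_2 = 1; cx_3 = 3.5; cy_3 = 4; cz_3 = 1.5; h_3 = 1.5; cx_4 = 1; cy_4 = 5.5; cz_4 = 2; h_4 = 2.5; cx_5 = 4.5; cy_5 = 4; h_5 = 3.5; cx_6 = 1; cy_6 = 3; d_6 = 2.5; h_6 = 3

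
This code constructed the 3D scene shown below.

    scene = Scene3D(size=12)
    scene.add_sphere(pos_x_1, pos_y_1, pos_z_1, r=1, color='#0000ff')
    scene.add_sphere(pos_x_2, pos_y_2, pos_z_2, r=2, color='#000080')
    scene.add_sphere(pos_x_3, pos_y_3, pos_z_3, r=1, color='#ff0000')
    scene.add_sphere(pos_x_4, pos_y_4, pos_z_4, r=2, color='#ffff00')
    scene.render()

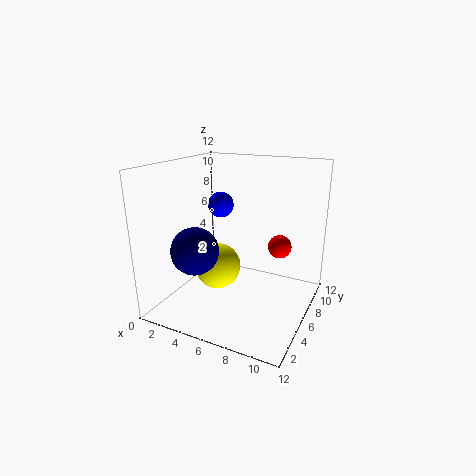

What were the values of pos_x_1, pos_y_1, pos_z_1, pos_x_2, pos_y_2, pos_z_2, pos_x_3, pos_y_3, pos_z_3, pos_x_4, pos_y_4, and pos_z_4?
pos_x_1 = 5; pos_y_1 = 5; pos_z_1 = 9; pos_x_2 = 3; pos_y_2 = 4; pos_z_2 = 5; pos_x_3 = 9; pos_y_3 = 8; pos_z_3 = 5; pos_x_4 = 4; pos_y_4 = 6; pos_z_4 = 3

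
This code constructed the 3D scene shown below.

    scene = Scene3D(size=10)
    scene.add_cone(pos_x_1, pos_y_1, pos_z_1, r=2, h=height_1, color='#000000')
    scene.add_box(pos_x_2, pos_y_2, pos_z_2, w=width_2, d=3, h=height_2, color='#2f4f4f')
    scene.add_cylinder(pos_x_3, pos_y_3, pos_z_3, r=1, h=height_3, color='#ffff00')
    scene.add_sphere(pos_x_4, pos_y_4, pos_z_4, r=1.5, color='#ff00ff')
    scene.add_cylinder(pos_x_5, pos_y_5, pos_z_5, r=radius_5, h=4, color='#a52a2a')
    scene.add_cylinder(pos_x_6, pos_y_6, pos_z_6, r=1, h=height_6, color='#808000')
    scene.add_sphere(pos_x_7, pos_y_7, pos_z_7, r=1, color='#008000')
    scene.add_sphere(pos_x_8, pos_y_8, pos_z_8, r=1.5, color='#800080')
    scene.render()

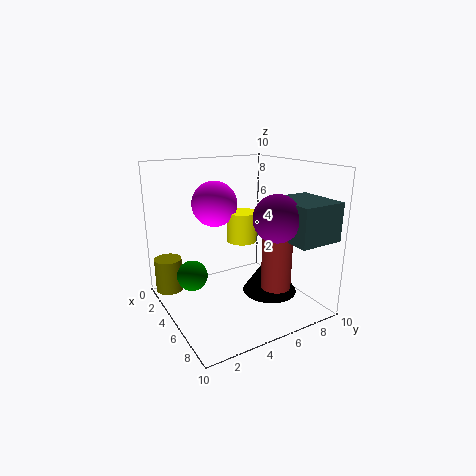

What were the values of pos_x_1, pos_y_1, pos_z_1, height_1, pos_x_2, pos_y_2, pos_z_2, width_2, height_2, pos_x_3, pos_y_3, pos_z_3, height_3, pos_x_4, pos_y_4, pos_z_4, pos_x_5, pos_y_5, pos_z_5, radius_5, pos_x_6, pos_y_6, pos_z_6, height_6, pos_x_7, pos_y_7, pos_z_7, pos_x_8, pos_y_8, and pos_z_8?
pos_x_1 = 5.5
pos_y_1 = 7.5
pos_z_1 = 0.5
height_1 = 3
pos_x_2 = 6.5
pos_y_2 = 6.5
pos_z_2 = 5.5
width_2 = 3.5
height_2 = 2.5
pos_x_3 = 5.5
pos_y_3 = 5
pos_z_3 = 5
height_3 = 2
pos_x_4 = 4.5
pos_y_4 = 3.5
pos_z_4 = 7.5
pos_x_5 = 7.5
pos_y_5 = 6.5
pos_z_5 = 2
radius_5 = 1
pos_x_6 = 1.5
pos_y_6 = 1
pos_z_6 = 0.5
height_6 = 2.5
pos_x_7 = 5
pos_y_7 = 1.5
pos_z_7 = 3
pos_x_8 = 8
pos_y_8 = 6
pos_z_8 = 7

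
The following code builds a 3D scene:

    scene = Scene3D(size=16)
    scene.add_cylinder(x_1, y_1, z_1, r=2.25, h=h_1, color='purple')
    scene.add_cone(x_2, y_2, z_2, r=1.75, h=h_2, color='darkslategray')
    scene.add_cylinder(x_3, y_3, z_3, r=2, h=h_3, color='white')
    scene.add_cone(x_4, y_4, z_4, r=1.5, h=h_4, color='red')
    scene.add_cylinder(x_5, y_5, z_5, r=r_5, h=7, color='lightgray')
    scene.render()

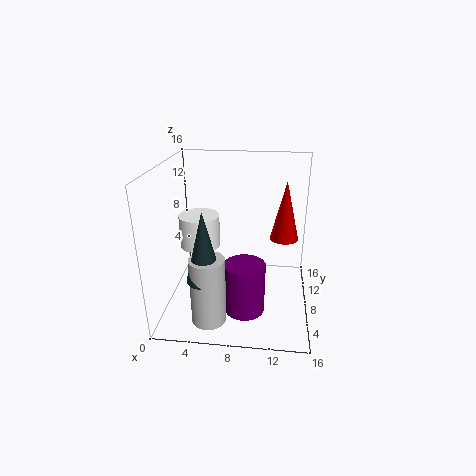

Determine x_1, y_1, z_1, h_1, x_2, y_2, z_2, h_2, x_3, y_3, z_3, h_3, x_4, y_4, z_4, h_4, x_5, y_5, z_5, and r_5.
x_1 = 9; y_1 = 5.75; z_1 = 0.25; h_1 = 5.75; x_2 = 5.5; y_2 = 2; z_2 = 6.25; h_2 = 7; x_3 = 4.5; y_3 = 5; z_3 = 8.5; h_3 = 3.25; x_4 = 13; y_4 = 7.5; z_4 = 8.5; h_4 = 6.25; x_5 = 5.75; y_5 = 2; z_5 = 1.5; r_5 = 1.75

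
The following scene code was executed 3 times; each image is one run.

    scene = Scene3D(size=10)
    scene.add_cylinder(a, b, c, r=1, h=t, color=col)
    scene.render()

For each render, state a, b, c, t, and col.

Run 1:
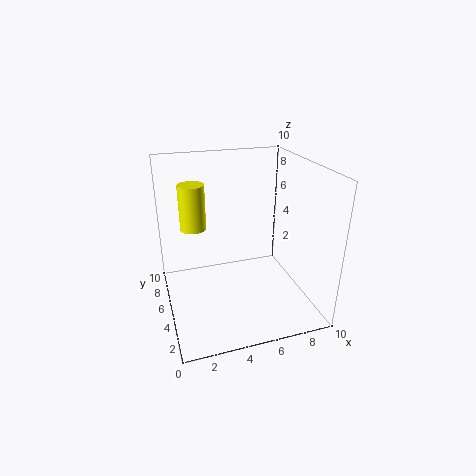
a = 2.5; b = 8.5; c = 4.5; t = 3.5; col = 'yellow'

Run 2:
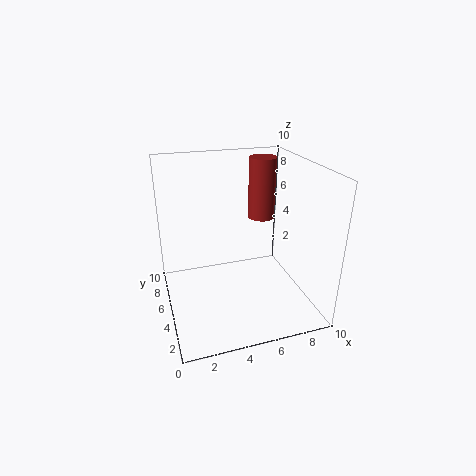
a = 7.5; b = 7; c = 5.5; t = 4.5; col = 'brown'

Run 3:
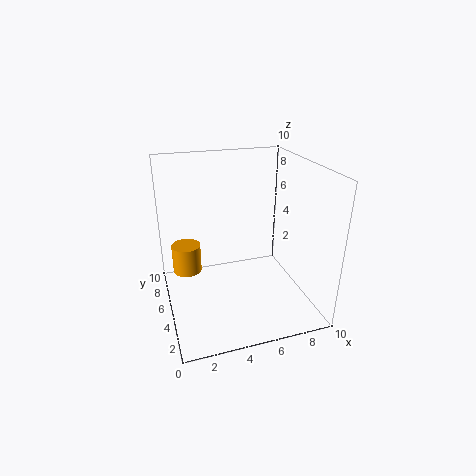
a = 1.5; b = 6; c = 2.5; t = 2; col = 'orange'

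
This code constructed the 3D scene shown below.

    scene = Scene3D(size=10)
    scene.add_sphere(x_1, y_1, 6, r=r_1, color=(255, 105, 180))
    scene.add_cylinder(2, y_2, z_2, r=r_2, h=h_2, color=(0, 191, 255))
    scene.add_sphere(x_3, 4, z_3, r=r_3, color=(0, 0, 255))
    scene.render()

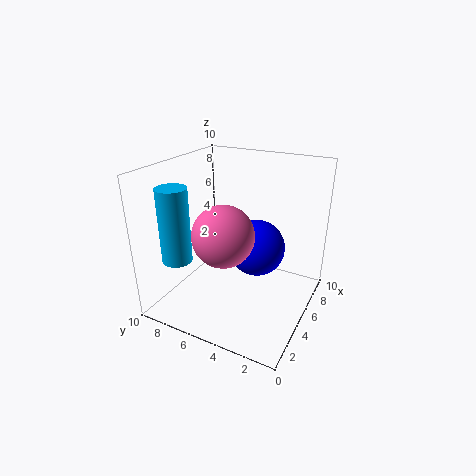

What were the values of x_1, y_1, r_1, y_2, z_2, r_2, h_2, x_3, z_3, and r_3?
x_1 = 3; y_1 = 5; r_1 = 2; y_2 = 8; z_2 = 4; r_2 = 1; h_2 = 5; x_3 = 6; z_3 = 4; r_3 = 2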